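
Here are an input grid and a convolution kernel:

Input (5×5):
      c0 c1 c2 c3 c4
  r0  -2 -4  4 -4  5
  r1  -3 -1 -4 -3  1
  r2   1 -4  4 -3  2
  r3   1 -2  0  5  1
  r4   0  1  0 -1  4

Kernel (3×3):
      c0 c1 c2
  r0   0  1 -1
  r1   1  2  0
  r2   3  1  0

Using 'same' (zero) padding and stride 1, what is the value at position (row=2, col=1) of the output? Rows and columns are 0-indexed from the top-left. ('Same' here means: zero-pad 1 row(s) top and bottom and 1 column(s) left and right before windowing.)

-3

The receptive field on the zero-padded input at this output position is [-3 -1 -4 / 1 -4 4 / 1 -2 0]. Elementwise product with the kernel and sum: -1·1 + -4·-1 + 1·1 + -4·2 + 1·3 + -2·1.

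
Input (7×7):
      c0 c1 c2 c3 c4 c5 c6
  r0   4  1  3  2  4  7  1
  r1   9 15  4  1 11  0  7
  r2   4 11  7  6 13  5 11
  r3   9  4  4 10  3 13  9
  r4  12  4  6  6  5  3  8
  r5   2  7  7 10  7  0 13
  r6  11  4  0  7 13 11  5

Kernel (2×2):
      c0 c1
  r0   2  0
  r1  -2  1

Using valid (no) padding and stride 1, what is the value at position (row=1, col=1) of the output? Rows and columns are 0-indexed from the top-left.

The receptive field on the input at this output position is [15 4 / 11 7]. Elementwise product with the kernel and sum: 15·2 + 11·-2 + 7·1.

15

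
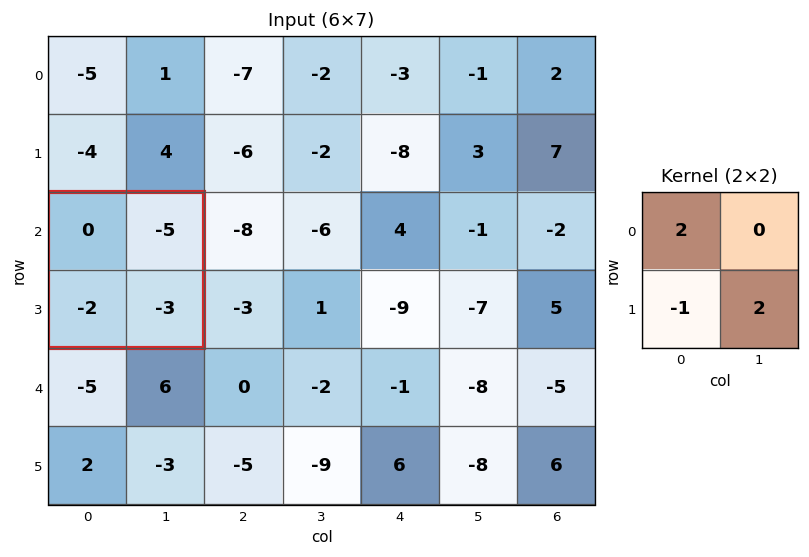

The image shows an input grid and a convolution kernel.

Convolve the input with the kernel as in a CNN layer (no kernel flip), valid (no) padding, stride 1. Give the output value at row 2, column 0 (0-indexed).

The receptive field on the input at this output position is [0 -5 / -2 -3]. Elementwise product with the kernel and sum: 0·2 + -2·-1 + -3·2.

-4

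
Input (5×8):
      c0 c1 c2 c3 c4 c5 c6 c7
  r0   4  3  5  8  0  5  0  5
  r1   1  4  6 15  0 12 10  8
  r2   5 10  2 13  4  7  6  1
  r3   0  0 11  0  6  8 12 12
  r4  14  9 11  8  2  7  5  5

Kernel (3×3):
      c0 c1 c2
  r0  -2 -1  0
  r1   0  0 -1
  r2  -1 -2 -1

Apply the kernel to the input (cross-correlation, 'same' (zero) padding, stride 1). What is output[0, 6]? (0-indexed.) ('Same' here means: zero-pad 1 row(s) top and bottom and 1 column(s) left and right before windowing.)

The receptive field on the zero-padded input at this output position is [0 0 0 / 5 0 5 / 12 10 8]. Elementwise product with the kernel and sum: 0·-2 + 0·-1 + 5·-1 + 12·-1 + 10·-2 + 8·-1.

-45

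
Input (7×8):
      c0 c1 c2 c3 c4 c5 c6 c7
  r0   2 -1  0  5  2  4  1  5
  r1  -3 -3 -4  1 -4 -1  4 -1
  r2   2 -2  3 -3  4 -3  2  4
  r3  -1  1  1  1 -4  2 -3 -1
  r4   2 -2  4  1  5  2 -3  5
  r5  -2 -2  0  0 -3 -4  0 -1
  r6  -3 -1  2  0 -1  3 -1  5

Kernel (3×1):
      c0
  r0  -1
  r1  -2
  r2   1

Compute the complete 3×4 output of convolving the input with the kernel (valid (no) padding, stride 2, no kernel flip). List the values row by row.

6 11 10 -7
2 -1 9 1
-1 -2 0 2

Output[0,0]: The receptive field on the input at this output position is [2 / -3 / 2]. Elementwise product with the kernel and sum: 2·-1 + -3·-2 + 2·1.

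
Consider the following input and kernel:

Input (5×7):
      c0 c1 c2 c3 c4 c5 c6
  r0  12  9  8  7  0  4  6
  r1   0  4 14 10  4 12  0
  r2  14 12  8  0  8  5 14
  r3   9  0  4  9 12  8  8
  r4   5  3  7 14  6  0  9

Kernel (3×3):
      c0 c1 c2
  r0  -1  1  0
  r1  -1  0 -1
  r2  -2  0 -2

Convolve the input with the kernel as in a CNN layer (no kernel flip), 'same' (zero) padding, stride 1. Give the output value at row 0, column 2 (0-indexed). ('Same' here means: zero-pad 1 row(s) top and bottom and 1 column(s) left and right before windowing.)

The receptive field on the zero-padded input at this output position is [0 0 0 / 9 8 7 / 4 14 10]. Elementwise product with the kernel and sum: 0·-1 + 0·1 + 9·-1 + 7·-1 + 4·-2 + 10·-2.

-44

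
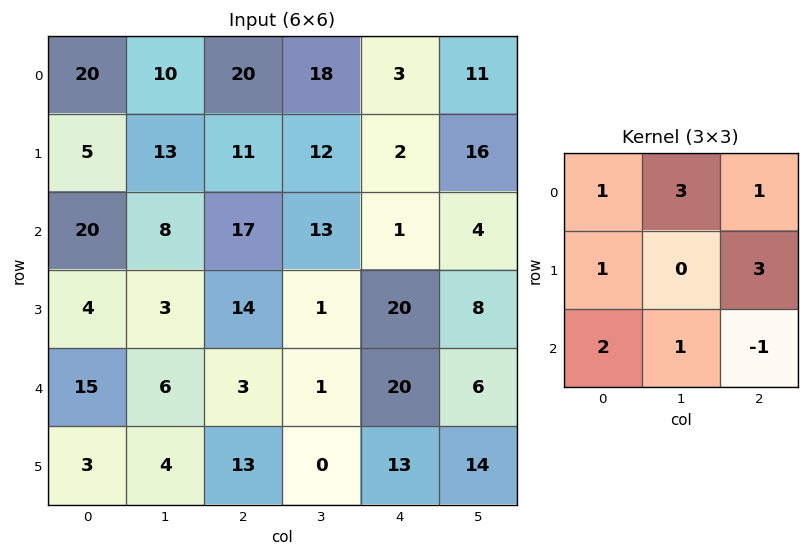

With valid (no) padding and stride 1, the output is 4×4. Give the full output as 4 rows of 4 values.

Output[0,0]: The receptive field on the input at this output position is [20 10 20 / 5 13 11 / 20 8 17]. Elementwise product with the kernel and sum: 20·1 + 10·3 + 20·1 + 5·1 + 11·3 + 20·2 + 8·1 + 17·-1.

139 157 140 121
123 124 78 73
140 92 118 61
48 76 113 87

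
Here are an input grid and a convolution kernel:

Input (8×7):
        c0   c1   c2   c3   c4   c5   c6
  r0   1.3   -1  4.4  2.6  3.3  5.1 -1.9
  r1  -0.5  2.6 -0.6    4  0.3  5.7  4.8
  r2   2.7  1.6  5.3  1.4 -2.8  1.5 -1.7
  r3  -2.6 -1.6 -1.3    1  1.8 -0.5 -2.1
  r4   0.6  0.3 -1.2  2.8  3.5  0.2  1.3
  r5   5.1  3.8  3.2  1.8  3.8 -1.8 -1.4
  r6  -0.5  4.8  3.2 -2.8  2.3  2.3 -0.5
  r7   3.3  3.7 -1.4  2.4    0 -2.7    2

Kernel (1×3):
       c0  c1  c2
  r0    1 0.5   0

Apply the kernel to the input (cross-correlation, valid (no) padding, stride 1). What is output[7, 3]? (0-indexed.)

The receptive field on the input at this output position is [2.4 0 -2.7]. Elementwise product with the kernel and sum: 2.4·1 + 0·0.5.

2.4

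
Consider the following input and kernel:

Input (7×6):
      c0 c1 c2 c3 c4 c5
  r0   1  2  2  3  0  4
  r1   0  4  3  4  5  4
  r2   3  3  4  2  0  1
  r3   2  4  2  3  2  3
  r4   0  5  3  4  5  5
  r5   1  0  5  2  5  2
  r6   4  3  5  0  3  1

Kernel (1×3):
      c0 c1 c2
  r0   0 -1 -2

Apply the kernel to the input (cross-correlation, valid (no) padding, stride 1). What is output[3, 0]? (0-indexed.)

-8

The receptive field on the input at this output position is [2 4 2]. Elementwise product with the kernel and sum: 4·-1 + 2·-2.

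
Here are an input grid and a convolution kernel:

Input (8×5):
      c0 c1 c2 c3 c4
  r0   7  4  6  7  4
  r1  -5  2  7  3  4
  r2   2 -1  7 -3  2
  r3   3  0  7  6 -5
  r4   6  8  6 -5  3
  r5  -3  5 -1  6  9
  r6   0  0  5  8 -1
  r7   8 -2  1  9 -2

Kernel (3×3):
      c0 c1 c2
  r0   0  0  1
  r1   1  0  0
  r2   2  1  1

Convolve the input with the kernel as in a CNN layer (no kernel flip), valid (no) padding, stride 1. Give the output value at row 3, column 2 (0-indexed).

The receptive field on the input at this output position is [7 6 -5 / 6 -5 3 / -1 6 9]. Elementwise product with the kernel and sum: -5·1 + 6·1 + -1·2 + 6·1 + 9·1.

14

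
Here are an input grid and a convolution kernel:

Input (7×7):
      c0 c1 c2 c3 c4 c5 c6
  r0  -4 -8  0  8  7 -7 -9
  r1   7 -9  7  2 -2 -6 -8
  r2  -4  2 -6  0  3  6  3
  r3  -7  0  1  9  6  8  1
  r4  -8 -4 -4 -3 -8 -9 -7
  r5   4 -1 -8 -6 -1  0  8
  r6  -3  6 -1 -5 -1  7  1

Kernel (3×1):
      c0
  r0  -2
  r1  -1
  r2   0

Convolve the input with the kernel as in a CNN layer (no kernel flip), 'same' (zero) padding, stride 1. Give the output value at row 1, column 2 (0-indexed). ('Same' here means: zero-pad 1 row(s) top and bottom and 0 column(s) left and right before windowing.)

-7

The receptive field on the zero-padded input at this output position is [0 / 7 / -6]. Elementwise product with the kernel and sum: 0·-2 + 7·-1.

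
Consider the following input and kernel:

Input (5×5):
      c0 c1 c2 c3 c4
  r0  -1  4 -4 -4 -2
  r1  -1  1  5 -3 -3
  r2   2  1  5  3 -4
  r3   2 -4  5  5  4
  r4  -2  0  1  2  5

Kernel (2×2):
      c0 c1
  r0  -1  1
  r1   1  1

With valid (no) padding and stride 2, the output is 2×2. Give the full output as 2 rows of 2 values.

5 2
-3 8

Output[0,0]: The receptive field on the input at this output position is [-1 4 / -1 1]. Elementwise product with the kernel and sum: -1·-1 + 4·1 + -1·1 + 1·1.
Output[0,1]: The receptive field on the input at this output position is [-4 -4 / 5 -3]. Elementwise product with the kernel and sum: -4·-1 + -4·1 + 5·1 + -3·1.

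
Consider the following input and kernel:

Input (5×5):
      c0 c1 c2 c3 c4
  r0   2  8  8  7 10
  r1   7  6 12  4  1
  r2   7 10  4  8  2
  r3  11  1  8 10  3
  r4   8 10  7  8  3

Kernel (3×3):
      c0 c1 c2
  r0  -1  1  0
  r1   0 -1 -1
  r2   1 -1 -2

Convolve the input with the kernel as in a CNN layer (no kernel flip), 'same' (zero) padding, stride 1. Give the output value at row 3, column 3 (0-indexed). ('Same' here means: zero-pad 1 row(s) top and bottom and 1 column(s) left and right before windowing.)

The receptive field on the zero-padded input at this output position is [4 8 2 / 8 10 3 / 7 8 3]. Elementwise product with the kernel and sum: 4·-1 + 8·1 + 10·-1 + 3·-1 + 7·1 + 8·-1 + 3·-2.

-16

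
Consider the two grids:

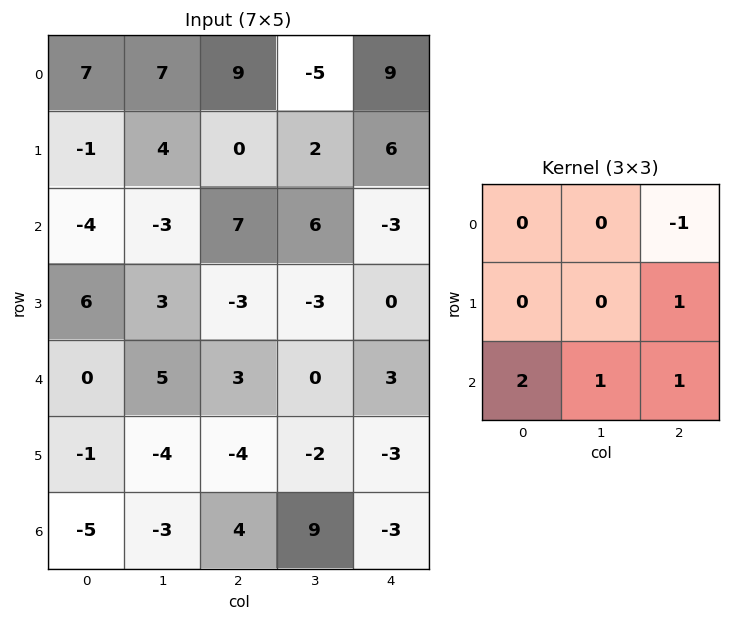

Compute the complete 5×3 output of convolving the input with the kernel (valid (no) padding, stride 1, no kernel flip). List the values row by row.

-13 14 14
19 4 -18
-2 4 12
-4 -11 -10
-16 5 8

Output[0,0]: The receptive field on the input at this output position is [7 7 9 / -1 4 0 / -4 -3 7]. Elementwise product with the kernel and sum: 9·-1 + 0·1 + -4·2 + -3·1 + 7·1.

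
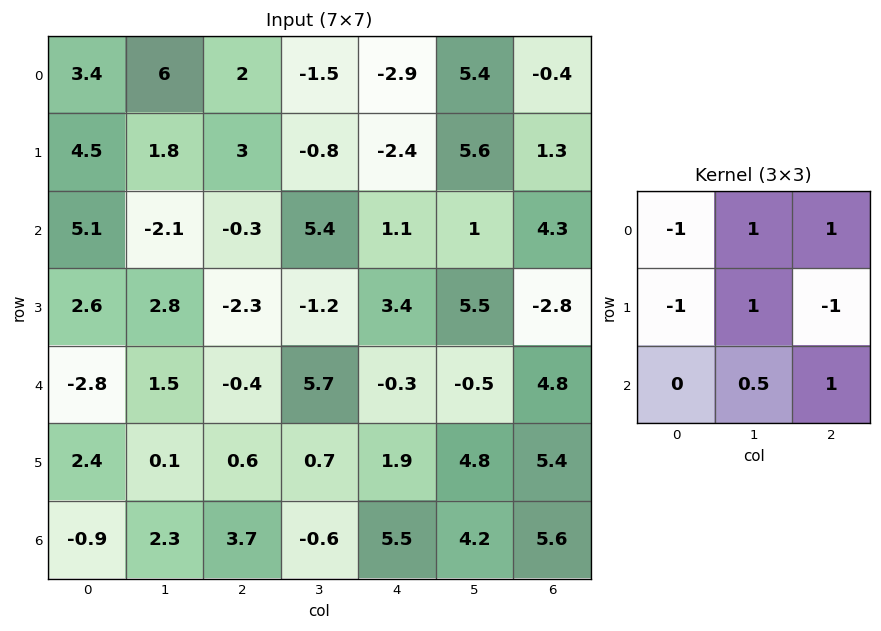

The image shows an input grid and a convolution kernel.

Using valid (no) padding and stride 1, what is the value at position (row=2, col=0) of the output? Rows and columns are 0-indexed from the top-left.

The receptive field on the input at this output position is [5.1 -2.1 -0.3 / 2.6 2.8 -2.3 / -2.8 1.5 -0.4]. Elementwise product with the kernel and sum: 5.1·-1 + -2.1·1 + -0.3·1 + 2.6·-1 + 2.8·1 + -2.3·-1 + 1.5·0.5 + -0.4·1.

-4.65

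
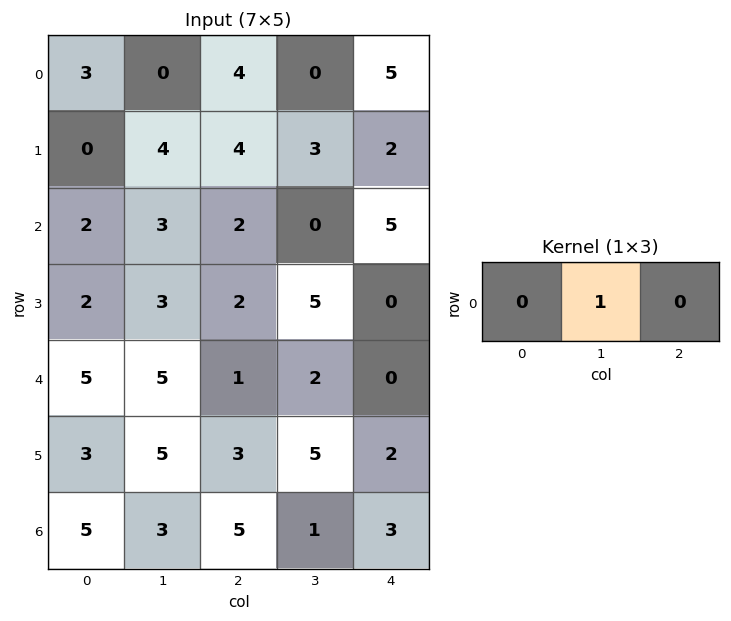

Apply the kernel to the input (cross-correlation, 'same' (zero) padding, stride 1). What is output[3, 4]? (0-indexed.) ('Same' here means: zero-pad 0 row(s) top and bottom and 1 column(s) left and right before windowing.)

0

The receptive field on the zero-padded input at this output position is [5 0 0]. Elementwise product with the kernel and sum: 0·1.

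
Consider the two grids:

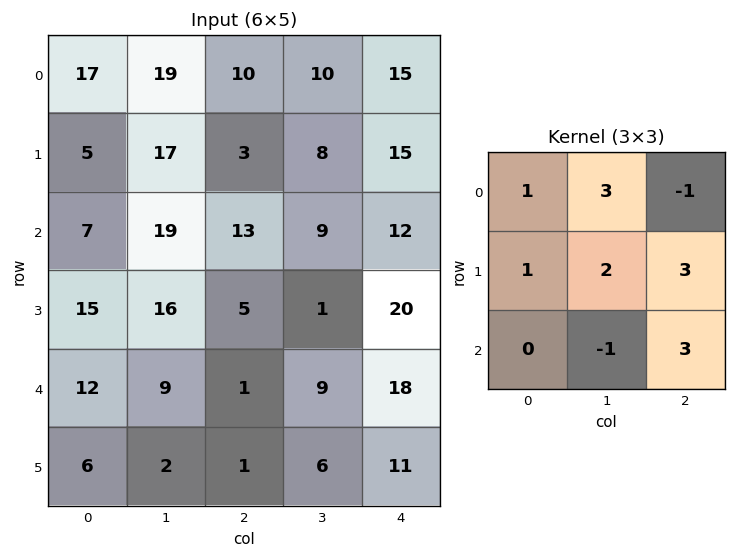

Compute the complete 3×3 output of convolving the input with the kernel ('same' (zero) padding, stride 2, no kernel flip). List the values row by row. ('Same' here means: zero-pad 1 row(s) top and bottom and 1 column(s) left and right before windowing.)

Output[0,0]: The receptive field on the zero-padded input at this output position is [0 0 0 / 0 17 19 / 0 5 17]. Elementwise product with the kernel and sum: 0·1 + 0·3 + 0·-1 + 0·1 + 17·2 + 19·3 + 5·-1 + 17·3.
Output[0,1]: The receptive field on the zero-padded input at this output position is [0 0 0 / 19 10 10 / 17 3 8]. Elementwise product with the kernel and sum: 0·1 + 0·3 + 0·-1 + 19·1 + 10·2 + 10·3 + 3·-1 + 8·3.

137 90 25
102 88 66
80 85 95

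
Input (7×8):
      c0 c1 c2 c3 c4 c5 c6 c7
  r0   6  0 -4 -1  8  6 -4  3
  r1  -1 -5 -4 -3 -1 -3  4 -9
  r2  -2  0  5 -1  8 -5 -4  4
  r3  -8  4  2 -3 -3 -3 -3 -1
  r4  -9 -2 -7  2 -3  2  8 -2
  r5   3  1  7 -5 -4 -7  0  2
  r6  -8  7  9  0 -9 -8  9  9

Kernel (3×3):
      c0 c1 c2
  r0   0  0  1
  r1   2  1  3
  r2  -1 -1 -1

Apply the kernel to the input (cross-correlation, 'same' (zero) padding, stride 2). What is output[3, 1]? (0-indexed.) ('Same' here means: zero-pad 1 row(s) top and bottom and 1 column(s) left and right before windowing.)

18

The receptive field on the zero-padded input at this output position is [1 7 -5 / 7 9 0 / 0 0 0]. Elementwise product with the kernel and sum: -5·1 + 7·2 + 9·1 + 0·3 + 0·-1 + 0·-1 + 0·-1.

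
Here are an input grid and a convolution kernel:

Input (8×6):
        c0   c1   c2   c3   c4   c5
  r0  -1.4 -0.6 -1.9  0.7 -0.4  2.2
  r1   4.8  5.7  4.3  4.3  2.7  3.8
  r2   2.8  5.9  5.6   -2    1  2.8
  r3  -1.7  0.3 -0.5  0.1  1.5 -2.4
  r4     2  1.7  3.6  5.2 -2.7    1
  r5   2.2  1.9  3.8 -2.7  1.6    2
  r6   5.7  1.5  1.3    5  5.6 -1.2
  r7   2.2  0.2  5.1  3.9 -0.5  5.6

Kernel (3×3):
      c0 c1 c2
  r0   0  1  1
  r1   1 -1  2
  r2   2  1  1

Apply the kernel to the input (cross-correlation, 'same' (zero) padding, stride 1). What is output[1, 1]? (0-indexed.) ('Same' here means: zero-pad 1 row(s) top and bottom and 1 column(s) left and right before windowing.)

The receptive field on the zero-padded input at this output position is [-1.4 -0.6 -1.9 / 4.8 5.7 4.3 / 2.8 5.9 5.6]. Elementwise product with the kernel and sum: -0.6·1 + -1.9·1 + 4.8·1 + 5.7·-1 + 4.3·2 + 2.8·2 + 5.9·1 + 5.6·1.

22.3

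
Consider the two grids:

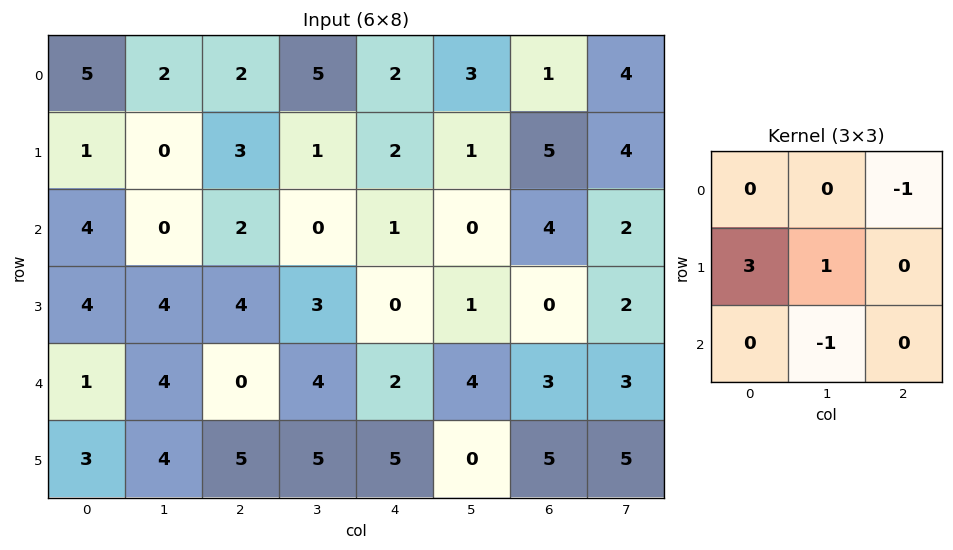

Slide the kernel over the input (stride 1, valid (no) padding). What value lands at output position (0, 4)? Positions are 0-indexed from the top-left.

6

The receptive field on the input at this output position is [2 3 1 / 2 1 5 / 1 0 4]. Elementwise product with the kernel and sum: 1·-1 + 2·3 + 1·1 + 0·-1.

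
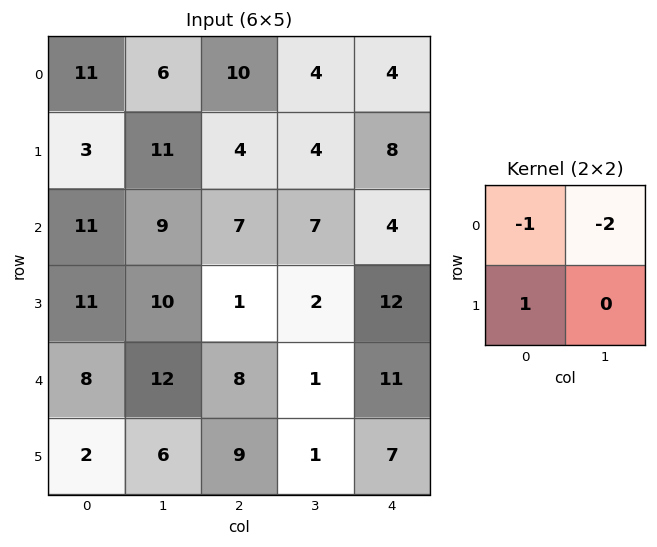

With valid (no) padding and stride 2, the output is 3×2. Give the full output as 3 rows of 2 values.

Output[0,0]: The receptive field on the input at this output position is [11 6 / 3 11]. Elementwise product with the kernel and sum: 11·-1 + 6·-2 + 3·1.
Output[0,1]: The receptive field on the input at this output position is [10 4 / 4 4]. Elementwise product with the kernel and sum: 10·-1 + 4·-2 + 4·1.

-20 -14
-18 -20
-30 -1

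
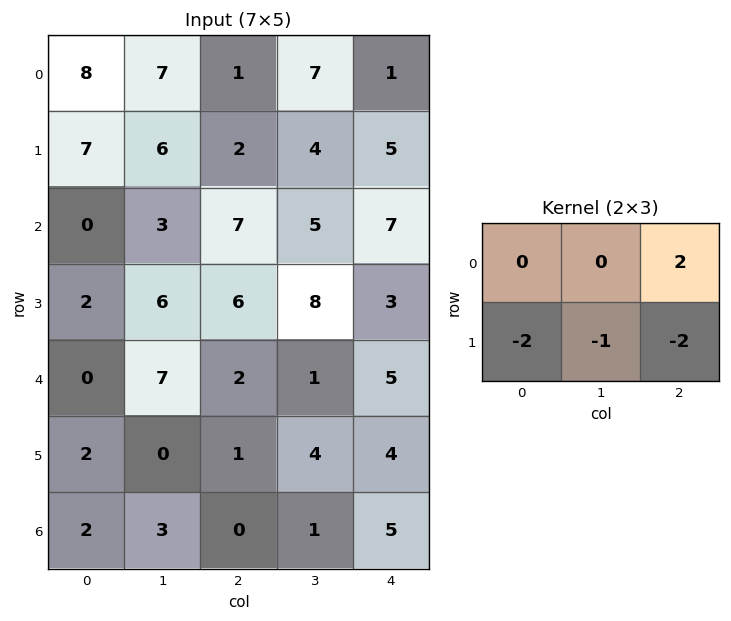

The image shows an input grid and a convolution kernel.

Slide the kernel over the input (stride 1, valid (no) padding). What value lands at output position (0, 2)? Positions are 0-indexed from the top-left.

-16

The receptive field on the input at this output position is [1 7 1 / 2 4 5]. Elementwise product with the kernel and sum: 1·2 + 2·-2 + 4·-1 + 5·-2.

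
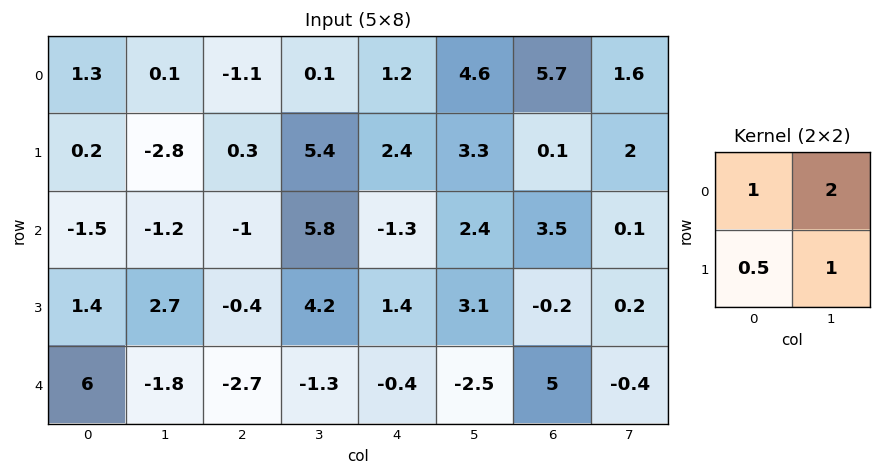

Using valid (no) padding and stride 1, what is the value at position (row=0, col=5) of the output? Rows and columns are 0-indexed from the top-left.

The receptive field on the input at this output position is [4.6 5.7 / 3.3 0.1]. Elementwise product with the kernel and sum: 4.6·1 + 5.7·2 + 3.3·0.5 + 0.1·1.

17.75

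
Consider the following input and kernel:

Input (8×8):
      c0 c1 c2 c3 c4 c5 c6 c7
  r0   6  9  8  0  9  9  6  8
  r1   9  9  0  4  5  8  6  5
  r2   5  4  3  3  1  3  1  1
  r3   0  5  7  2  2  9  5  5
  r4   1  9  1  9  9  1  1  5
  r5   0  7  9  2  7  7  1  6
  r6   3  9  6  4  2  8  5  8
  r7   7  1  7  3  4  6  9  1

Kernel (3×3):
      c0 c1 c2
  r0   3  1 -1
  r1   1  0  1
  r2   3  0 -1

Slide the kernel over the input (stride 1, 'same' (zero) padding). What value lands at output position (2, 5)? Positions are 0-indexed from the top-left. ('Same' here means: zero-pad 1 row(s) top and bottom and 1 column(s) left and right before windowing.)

20

The receptive field on the zero-padded input at this output position is [5 8 6 / 1 3 1 / 2 9 5]. Elementwise product with the kernel and sum: 5·3 + 8·1 + 6·-1 + 1·1 + 1·1 + 2·3 + 5·-1.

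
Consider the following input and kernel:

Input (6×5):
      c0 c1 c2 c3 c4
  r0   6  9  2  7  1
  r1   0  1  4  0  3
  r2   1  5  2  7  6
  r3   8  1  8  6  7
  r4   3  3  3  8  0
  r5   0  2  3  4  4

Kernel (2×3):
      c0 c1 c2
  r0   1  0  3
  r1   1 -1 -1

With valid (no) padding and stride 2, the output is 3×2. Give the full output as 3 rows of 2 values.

Output[0,0]: The receptive field on the input at this output position is [6 9 2 / 0 1 4]. Elementwise product with the kernel and sum: 6·1 + 2·3 + 0·1 + 1·-1 + 4·-1.

7 6
6 15
7 -2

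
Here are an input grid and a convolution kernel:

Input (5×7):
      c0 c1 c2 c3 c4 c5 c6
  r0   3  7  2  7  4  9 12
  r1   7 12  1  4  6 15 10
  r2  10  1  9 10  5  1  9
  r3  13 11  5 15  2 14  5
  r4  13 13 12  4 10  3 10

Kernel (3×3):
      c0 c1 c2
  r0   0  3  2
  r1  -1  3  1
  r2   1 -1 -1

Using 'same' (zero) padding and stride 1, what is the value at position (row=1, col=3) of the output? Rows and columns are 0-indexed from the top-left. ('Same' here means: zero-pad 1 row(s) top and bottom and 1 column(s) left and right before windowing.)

40

The receptive field on the zero-padded input at this output position is [2 7 4 / 1 4 6 / 9 10 5]. Elementwise product with the kernel and sum: 7·3 + 4·2 + 1·-1 + 4·3 + 6·1 + 9·1 + 10·-1 + 5·-1.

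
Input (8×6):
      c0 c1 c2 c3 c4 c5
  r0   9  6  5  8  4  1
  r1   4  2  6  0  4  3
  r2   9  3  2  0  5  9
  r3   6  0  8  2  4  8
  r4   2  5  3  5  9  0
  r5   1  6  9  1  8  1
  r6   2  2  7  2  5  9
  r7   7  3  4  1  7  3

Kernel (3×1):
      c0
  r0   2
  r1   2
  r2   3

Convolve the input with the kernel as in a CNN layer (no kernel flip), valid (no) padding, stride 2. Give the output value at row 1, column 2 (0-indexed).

45

The receptive field on the input at this output position is [5 / 4 / 9]. Elementwise product with the kernel and sum: 5·2 + 4·2 + 9·3.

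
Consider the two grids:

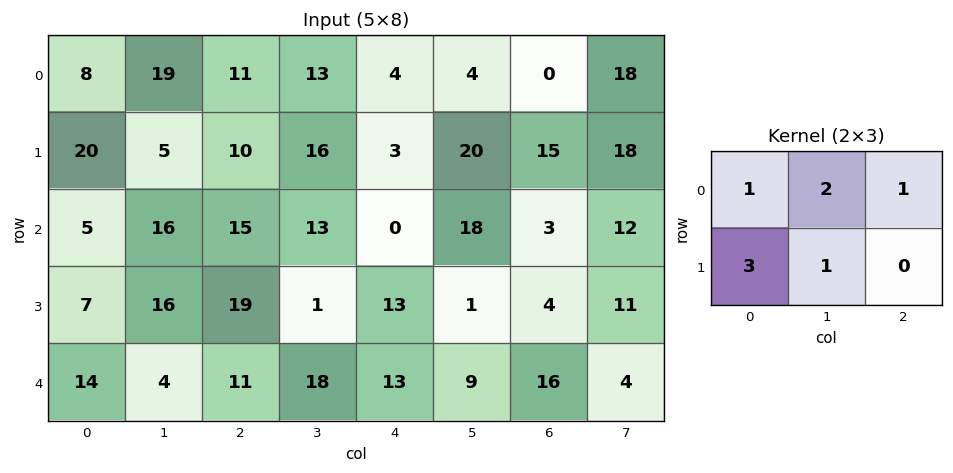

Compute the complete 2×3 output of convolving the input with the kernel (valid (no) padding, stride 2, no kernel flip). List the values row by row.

Output[0,0]: The receptive field on the input at this output position is [8 19 11 / 20 5 10]. Elementwise product with the kernel and sum: 8·1 + 19·2 + 11·1 + 20·3 + 5·1.

122 87 41
89 99 79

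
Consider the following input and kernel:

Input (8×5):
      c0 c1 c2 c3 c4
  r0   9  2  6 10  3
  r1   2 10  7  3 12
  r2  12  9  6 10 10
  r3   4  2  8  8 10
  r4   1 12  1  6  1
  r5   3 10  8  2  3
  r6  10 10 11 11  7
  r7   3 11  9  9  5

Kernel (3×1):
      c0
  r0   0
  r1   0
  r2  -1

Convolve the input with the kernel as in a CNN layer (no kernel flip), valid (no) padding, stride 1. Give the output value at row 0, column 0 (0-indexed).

The receptive field on the input at this output position is [9 / 2 / 12]. Elementwise product with the kernel and sum: 12·-1.

-12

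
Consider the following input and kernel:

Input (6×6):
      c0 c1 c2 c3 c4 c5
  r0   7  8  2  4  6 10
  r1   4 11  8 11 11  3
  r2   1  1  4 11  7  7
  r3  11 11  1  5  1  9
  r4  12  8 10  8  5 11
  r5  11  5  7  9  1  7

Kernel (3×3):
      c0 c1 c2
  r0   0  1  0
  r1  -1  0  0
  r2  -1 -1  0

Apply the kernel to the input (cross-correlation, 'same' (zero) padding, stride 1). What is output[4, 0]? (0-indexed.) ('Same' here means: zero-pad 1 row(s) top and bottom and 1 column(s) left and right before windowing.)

0

The receptive field on the zero-padded input at this output position is [0 11 11 / 0 12 8 / 0 11 5]. Elementwise product with the kernel and sum: 11·1 + 0·-1 + 0·-1 + 11·-1.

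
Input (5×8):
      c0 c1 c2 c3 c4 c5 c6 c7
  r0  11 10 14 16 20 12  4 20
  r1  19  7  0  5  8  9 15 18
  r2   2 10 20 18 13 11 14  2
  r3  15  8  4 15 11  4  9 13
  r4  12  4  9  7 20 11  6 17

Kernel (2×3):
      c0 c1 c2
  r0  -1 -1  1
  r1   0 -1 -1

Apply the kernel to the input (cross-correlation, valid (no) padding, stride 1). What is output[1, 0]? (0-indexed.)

-56

The receptive field on the input at this output position is [19 7 0 / 2 10 20]. Elementwise product with the kernel and sum: 19·-1 + 7·-1 + 0·1 + 10·-1 + 20·-1.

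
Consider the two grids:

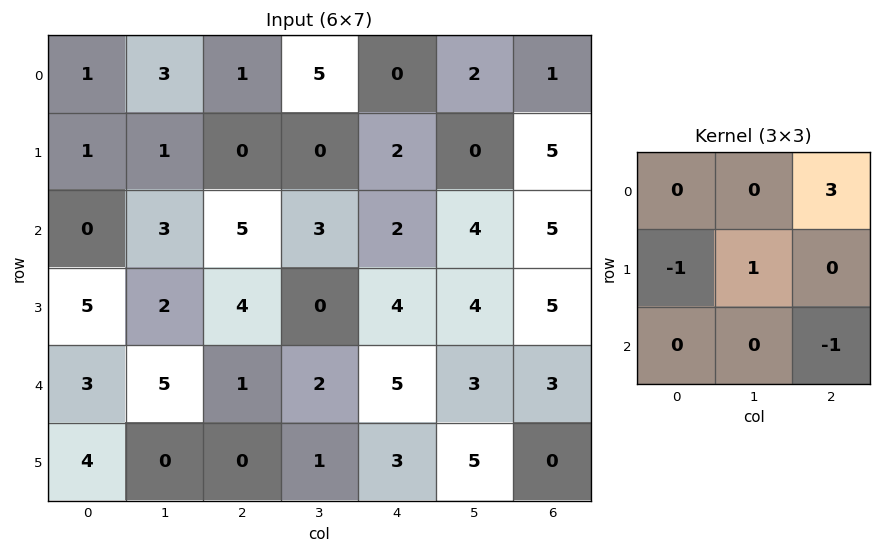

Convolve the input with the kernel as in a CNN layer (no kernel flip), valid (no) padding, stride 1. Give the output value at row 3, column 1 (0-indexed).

The receptive field on the input at this output position is [2 4 0 / 5 1 2 / 0 0 1]. Elementwise product with the kernel and sum: 0·3 + 5·-1 + 1·1 + 1·-1.

-5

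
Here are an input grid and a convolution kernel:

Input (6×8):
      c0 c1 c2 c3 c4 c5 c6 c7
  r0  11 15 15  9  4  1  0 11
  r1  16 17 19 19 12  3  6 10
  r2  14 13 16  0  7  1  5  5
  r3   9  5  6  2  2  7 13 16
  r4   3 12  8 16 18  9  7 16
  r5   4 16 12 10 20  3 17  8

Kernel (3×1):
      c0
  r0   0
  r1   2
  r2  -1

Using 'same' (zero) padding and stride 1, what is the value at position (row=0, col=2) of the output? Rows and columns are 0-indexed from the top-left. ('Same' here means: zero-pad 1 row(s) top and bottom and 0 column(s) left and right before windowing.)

11

The receptive field on the zero-padded input at this output position is [0 / 15 / 19]. Elementwise product with the kernel and sum: 15·2 + 19·-1.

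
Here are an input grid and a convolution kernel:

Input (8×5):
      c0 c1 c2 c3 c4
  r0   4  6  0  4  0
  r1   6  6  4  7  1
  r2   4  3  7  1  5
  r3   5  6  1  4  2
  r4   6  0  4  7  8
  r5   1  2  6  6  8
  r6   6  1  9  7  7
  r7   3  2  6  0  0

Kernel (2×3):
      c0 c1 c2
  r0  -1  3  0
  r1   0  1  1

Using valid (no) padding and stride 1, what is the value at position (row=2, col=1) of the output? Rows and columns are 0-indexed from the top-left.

The receptive field on the input at this output position is [3 7 1 / 6 1 4]. Elementwise product with the kernel and sum: 3·-1 + 7·3 + 1·1 + 4·1.

23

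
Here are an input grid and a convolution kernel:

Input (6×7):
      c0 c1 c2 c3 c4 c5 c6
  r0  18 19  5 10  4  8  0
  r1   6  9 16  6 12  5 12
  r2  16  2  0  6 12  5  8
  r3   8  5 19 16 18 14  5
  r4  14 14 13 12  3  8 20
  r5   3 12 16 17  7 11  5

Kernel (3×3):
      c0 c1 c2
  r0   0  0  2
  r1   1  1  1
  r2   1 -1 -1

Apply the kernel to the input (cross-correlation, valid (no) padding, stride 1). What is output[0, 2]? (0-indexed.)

24

The receptive field on the input at this output position is [5 10 4 / 16 6 12 / 0 6 12]. Elementwise product with the kernel and sum: 4·2 + 16·1 + 6·1 + 12·1 + 0·1 + 6·-1 + 12·-1.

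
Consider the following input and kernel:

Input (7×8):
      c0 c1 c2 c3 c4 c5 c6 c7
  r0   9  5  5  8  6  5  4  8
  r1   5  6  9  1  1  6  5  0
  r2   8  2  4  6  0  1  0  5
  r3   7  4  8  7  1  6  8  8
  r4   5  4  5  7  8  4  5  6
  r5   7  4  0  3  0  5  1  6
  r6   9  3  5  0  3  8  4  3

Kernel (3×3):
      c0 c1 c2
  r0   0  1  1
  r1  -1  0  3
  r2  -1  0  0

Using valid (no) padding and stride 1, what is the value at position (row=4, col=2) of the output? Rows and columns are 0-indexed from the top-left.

The receptive field on the input at this output position is [5 7 8 / 0 3 0 / 5 0 3]. Elementwise product with the kernel and sum: 7·1 + 8·1 + 0·-1 + 0·3 + 5·-1.

10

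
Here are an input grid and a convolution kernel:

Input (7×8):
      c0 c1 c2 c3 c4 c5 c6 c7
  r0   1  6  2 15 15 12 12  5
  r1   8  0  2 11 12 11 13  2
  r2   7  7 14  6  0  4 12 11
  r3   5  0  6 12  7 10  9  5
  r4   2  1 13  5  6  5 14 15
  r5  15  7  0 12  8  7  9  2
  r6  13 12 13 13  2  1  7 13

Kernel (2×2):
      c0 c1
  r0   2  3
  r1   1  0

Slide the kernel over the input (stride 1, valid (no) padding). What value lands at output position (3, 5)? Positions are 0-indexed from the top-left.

The receptive field on the input at this output position is [10 9 / 5 14]. Elementwise product with the kernel and sum: 10·2 + 9·3 + 5·1.

52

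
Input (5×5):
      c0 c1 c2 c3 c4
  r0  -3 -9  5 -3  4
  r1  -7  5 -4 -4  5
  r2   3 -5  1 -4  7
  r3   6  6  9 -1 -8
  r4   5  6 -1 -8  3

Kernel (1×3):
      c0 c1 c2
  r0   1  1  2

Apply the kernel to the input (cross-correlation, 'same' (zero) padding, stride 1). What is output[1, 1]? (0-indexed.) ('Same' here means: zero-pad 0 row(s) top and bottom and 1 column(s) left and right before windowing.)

-10

The receptive field on the zero-padded input at this output position is [-7 5 -4]. Elementwise product with the kernel and sum: -7·1 + 5·1 + -4·2.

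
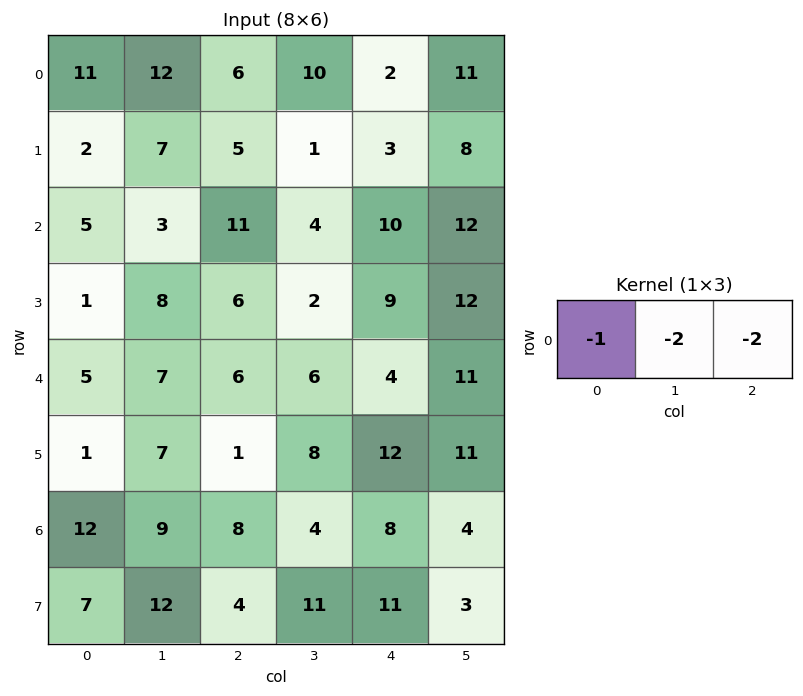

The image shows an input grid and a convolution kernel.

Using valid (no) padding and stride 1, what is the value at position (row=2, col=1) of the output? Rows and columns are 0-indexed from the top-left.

The receptive field on the input at this output position is [3 11 4]. Elementwise product with the kernel and sum: 3·-1 + 11·-2 + 4·-2.

-33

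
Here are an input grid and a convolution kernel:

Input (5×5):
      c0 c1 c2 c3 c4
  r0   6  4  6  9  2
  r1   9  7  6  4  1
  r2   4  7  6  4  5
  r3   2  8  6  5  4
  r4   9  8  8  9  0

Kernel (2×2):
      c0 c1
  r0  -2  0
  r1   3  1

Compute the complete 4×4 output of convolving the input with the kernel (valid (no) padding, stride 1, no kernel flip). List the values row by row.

Output[0,0]: The receptive field on the input at this output position is [6 4 / 9 7]. Elementwise product with the kernel and sum: 6·-2 + 9·3 + 7·1.

22 19 10 -5
1 13 10 9
6 16 11 11
31 16 21 17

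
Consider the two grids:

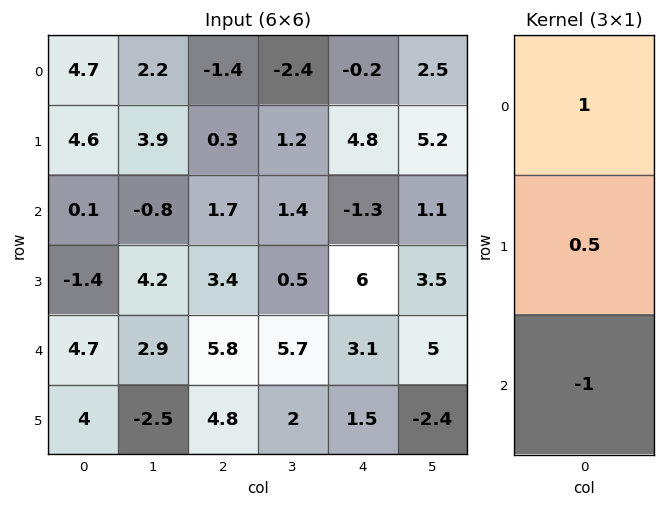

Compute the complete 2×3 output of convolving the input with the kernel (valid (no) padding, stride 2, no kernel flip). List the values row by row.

6.9 -2.95 3.5
-5.3 -2.4 -1.4

Output[0,0]: The receptive field on the input at this output position is [4.7 / 4.6 / 0.1]. Elementwise product with the kernel and sum: 4.7·1 + 4.6·0.5 + 0.1·-1.
Output[0,1]: The receptive field on the input at this output position is [-1.4 / 0.3 / 1.7]. Elementwise product with the kernel and sum: -1.4·1 + 0.3·0.5 + 1.7·-1.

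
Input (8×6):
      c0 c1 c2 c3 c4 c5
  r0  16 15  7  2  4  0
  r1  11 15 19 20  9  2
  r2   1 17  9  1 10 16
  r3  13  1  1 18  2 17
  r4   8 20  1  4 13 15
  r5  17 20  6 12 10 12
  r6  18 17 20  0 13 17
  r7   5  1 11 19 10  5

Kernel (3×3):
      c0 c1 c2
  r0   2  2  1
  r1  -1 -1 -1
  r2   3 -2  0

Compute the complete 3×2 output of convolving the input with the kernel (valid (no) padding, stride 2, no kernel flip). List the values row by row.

-7 -1
14 4
34 55

Output[0,0]: The receptive field on the input at this output position is [16 15 7 / 11 15 19 / 1 17 9]. Elementwise product with the kernel and sum: 16·2 + 15·2 + 7·1 + 11·-1 + 15·-1 + 19·-1 + 1·3 + 17·-2.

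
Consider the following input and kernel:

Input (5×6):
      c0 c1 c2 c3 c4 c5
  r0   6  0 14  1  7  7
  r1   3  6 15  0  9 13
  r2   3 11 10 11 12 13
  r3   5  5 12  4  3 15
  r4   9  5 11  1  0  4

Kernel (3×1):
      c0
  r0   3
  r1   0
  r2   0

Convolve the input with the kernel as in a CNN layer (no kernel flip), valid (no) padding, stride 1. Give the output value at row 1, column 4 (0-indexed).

The receptive field on the input at this output position is [9 / 12 / 3]. Elementwise product with the kernel and sum: 9·3.

27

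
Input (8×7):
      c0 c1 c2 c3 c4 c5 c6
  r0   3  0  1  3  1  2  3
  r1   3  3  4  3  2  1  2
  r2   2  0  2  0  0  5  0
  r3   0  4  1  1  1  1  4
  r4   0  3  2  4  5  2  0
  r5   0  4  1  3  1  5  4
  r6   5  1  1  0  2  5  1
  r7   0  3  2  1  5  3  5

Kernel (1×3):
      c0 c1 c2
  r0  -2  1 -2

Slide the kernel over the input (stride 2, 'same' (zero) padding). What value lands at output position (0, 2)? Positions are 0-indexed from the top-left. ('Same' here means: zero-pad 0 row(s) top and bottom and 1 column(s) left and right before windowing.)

-9

The receptive field on the zero-padded input at this output position is [3 1 2]. Elementwise product with the kernel and sum: 3·-2 + 1·1 + 2·-2.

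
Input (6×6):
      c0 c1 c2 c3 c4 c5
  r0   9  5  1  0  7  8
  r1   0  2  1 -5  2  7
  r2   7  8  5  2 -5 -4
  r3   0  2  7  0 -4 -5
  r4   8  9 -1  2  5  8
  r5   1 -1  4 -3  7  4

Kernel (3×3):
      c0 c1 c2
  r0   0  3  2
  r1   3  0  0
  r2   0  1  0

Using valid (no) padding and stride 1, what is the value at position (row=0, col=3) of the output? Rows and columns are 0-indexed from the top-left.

17

The receptive field on the input at this output position is [0 7 8 / -5 2 7 / 2 -5 -4]. Elementwise product with the kernel and sum: 7·3 + 8·2 + -5·3 + -5·1.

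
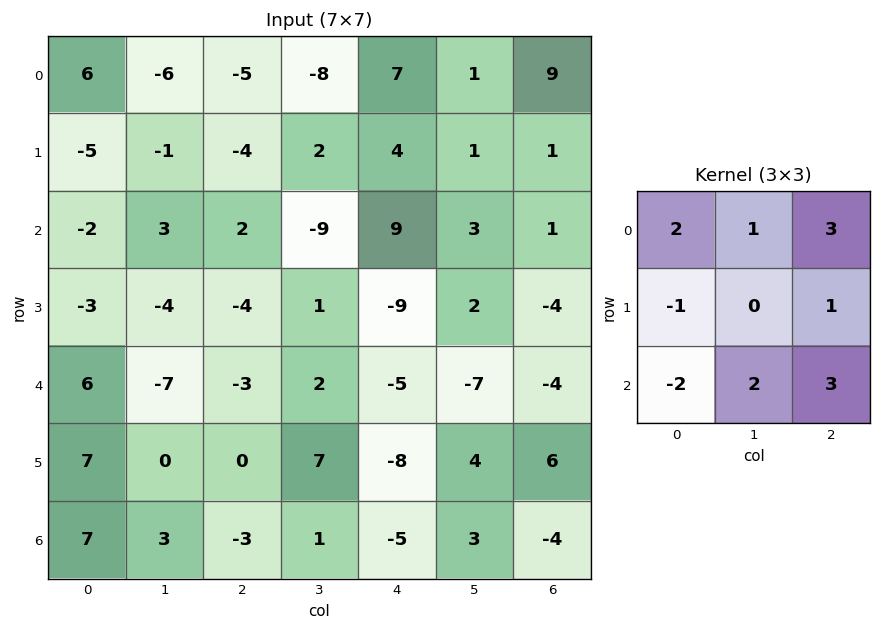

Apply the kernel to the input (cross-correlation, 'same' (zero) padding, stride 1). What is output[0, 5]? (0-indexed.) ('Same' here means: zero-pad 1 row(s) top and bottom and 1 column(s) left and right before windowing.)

-1

The receptive field on the zero-padded input at this output position is [0 0 0 / 7 1 9 / 4 1 1]. Elementwise product with the kernel and sum: 0·2 + 0·1 + 0·3 + 7·-1 + 9·1 + 4·-2 + 1·2 + 1·3.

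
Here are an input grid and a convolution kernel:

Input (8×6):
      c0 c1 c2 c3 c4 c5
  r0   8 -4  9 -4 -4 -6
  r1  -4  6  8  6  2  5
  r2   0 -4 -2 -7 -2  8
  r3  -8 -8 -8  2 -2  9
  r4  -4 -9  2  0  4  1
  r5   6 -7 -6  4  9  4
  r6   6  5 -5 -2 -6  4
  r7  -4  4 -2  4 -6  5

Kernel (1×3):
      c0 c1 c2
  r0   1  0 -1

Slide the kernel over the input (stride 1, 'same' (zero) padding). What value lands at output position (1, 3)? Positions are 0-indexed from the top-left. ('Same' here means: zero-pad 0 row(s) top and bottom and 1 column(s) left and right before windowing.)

6

The receptive field on the zero-padded input at this output position is [8 6 2]. Elementwise product with the kernel and sum: 8·1 + 2·-1.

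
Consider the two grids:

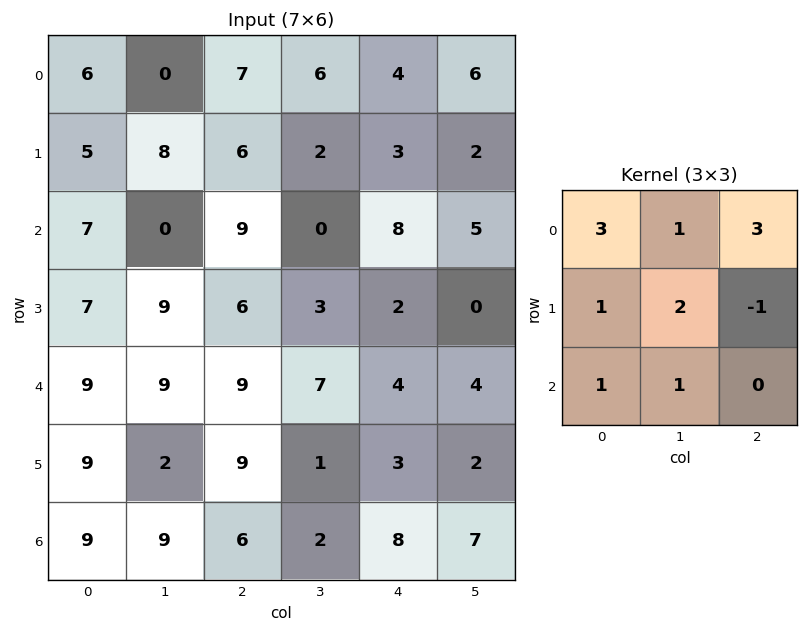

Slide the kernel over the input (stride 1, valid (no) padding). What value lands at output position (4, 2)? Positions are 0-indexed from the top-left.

The receptive field on the input at this output position is [9 7 4 / 9 1 3 / 6 2 8]. Elementwise product with the kernel and sum: 9·3 + 7·1 + 4·3 + 9·1 + 1·2 + 3·-1 + 6·1 + 2·1.

62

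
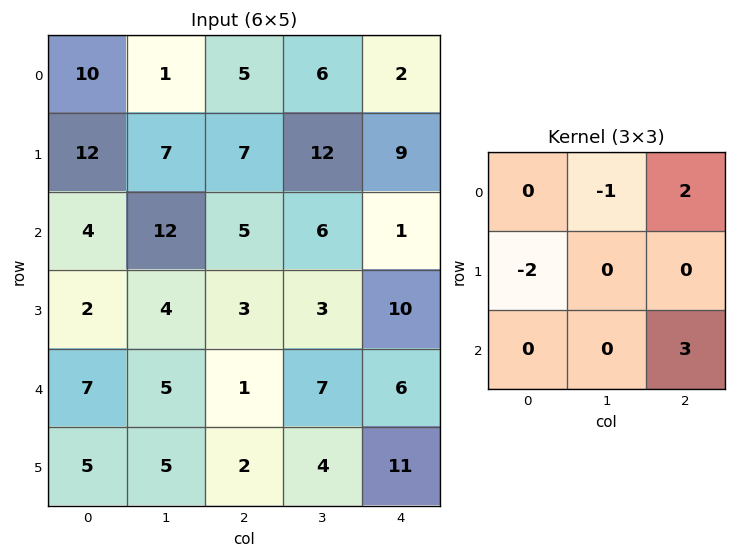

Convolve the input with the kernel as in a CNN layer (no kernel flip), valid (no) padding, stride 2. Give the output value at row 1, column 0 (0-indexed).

The receptive field on the input at this output position is [4 12 5 / 2 4 3 / 7 5 1]. Elementwise product with the kernel and sum: 12·-1 + 5·2 + 2·-2 + 1·3.

-3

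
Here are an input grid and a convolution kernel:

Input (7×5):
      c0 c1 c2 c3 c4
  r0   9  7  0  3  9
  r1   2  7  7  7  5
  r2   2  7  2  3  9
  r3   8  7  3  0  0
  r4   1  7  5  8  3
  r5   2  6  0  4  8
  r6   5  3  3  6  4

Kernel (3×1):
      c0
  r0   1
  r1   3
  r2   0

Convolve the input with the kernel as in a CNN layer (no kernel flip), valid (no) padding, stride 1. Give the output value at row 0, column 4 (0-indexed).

The receptive field on the input at this output position is [9 / 5 / 9]. Elementwise product with the kernel and sum: 9·1 + 5·3.

24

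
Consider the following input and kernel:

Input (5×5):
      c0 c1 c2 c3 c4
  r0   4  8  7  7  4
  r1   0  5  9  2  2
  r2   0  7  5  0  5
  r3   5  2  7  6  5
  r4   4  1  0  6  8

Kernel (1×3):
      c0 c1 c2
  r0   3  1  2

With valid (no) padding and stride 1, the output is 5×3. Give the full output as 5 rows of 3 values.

Output[0,0]: The receptive field on the input at this output position is [4 8 7]. Elementwise product with the kernel and sum: 4·3 + 8·1 + 7·2.

34 45 36
23 28 33
17 26 25
31 25 37
13 15 22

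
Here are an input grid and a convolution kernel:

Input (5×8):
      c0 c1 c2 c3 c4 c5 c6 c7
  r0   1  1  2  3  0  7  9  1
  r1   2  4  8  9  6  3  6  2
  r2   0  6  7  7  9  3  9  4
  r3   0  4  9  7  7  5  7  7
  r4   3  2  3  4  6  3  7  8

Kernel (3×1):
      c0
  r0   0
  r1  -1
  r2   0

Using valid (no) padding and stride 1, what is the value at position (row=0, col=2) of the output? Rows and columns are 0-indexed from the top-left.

The receptive field on the input at this output position is [2 / 8 / 7]. Elementwise product with the kernel and sum: 8·-1.

-8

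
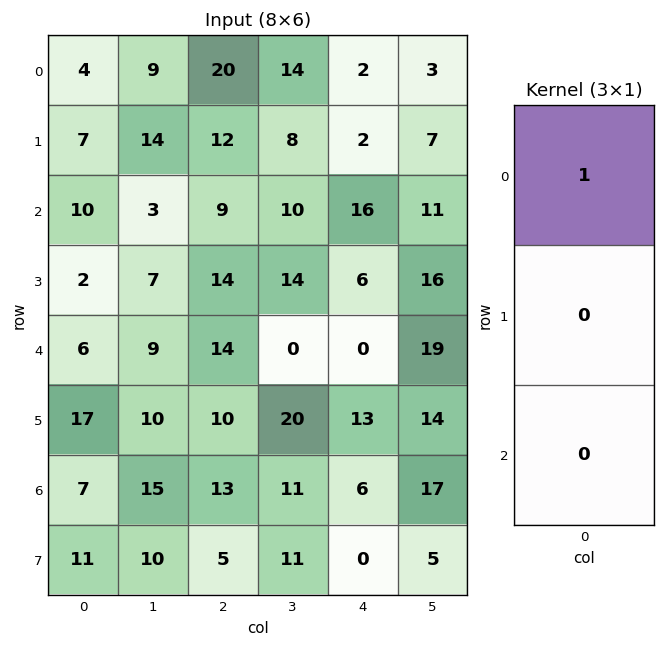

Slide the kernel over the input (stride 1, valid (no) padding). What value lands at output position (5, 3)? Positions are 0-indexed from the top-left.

20

The receptive field on the input at this output position is [20 / 11 / 11]. Elementwise product with the kernel and sum: 20·1.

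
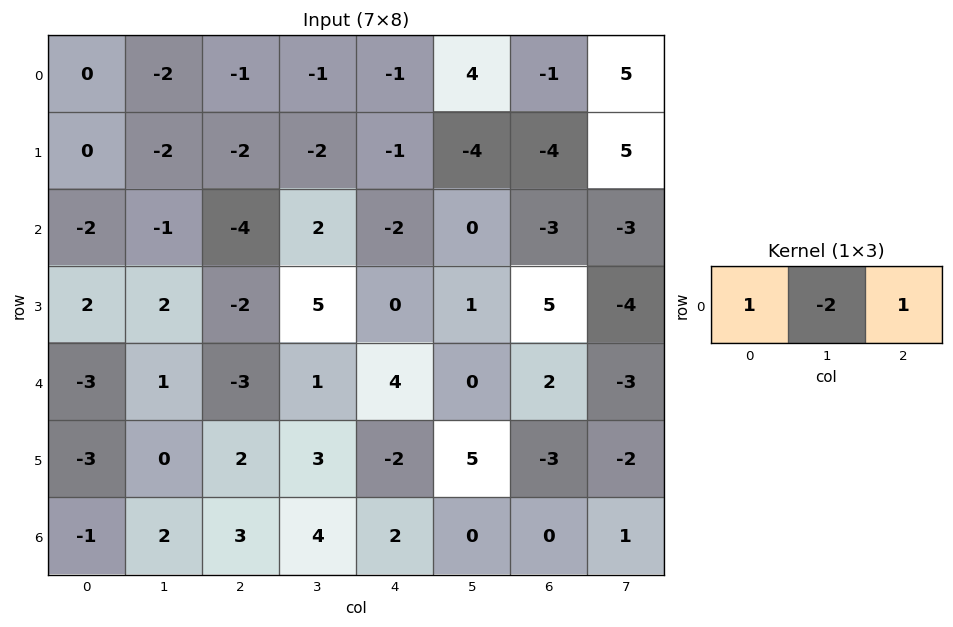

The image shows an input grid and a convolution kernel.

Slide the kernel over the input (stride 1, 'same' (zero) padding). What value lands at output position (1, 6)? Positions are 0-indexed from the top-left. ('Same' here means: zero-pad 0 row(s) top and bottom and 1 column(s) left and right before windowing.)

9

The receptive field on the zero-padded input at this output position is [-4 -4 5]. Elementwise product with the kernel and sum: -4·1 + -4·-2 + 5·1.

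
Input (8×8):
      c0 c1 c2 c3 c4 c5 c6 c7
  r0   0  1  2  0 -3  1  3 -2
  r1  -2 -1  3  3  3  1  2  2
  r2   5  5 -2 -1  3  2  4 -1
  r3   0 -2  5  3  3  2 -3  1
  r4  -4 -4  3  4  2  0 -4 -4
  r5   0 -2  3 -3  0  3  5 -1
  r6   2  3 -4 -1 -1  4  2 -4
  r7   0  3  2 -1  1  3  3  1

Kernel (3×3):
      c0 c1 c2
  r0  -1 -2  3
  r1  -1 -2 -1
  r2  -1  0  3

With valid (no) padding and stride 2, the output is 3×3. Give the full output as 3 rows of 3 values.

-6 -12 12
-9 2 -13
8 -1 -18

Output[0,0]: The receptive field on the input at this output position is [0 1 2 / -2 -1 3 / 5 5 -2]. Elementwise product with the kernel and sum: 0·-1 + 1·-2 + 2·3 + -2·-1 + -1·-2 + 3·-1 + 5·-1 + -2·3.
Output[0,1]: The receptive field on the input at this output position is [2 0 -3 / 3 3 3 / -2 -1 3]. Elementwise product with the kernel and sum: 2·-1 + 0·-2 + -3·3 + 3·-1 + 3·-2 + 3·-1 + -2·-1 + 3·3.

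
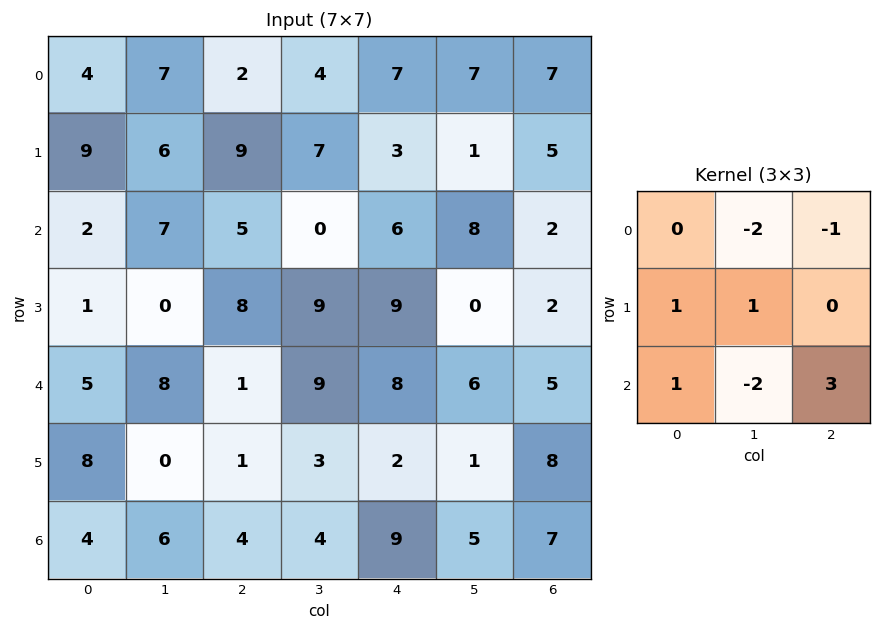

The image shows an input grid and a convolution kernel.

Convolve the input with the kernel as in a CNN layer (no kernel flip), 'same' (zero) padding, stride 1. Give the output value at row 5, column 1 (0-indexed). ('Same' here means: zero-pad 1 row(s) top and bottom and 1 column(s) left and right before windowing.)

-5

The receptive field on the zero-padded input at this output position is [5 8 1 / 8 0 1 / 4 6 4]. Elementwise product with the kernel and sum: 8·-2 + 1·-1 + 8·1 + 0·1 + 4·1 + 6·-2 + 4·3.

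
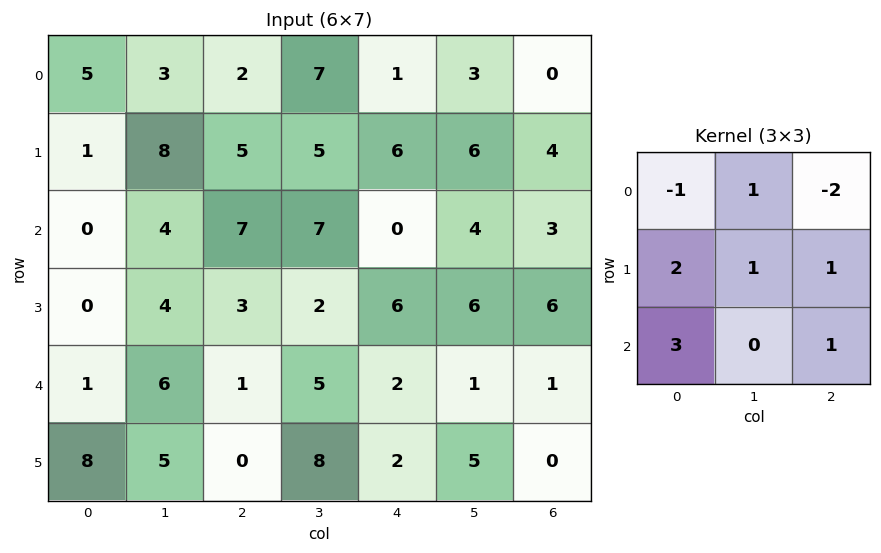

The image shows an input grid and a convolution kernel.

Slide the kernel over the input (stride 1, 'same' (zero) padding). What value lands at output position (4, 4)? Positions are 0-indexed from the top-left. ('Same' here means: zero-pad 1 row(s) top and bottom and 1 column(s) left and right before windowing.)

The receptive field on the zero-padded input at this output position is [2 6 6 / 5 2 1 / 8 2 5]. Elementwise product with the kernel and sum: 2·-1 + 6·1 + 6·-2 + 5·2 + 2·1 + 1·1 + 8·3 + 5·1.

34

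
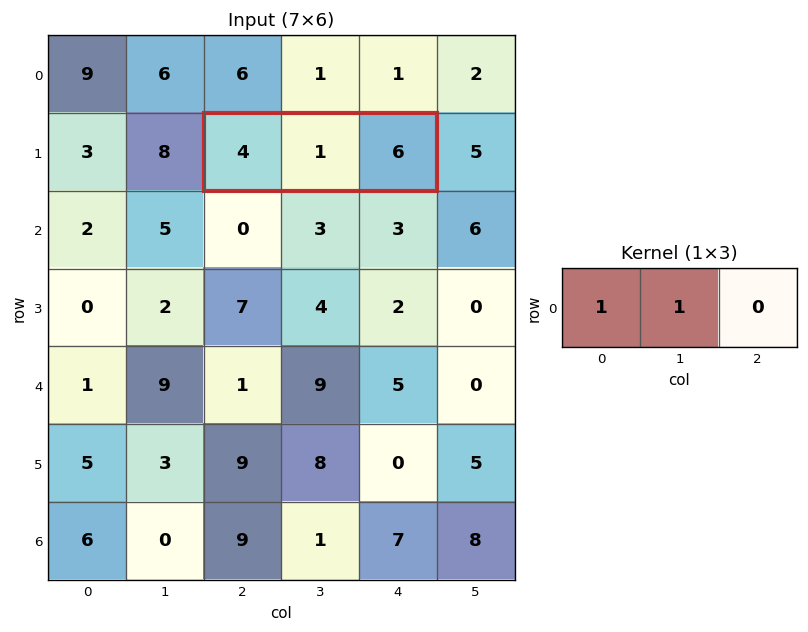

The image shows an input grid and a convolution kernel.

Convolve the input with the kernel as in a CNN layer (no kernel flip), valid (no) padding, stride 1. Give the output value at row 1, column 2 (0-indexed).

5

The receptive field on the input at this output position is [4 1 6]. Elementwise product with the kernel and sum: 4·1 + 1·1.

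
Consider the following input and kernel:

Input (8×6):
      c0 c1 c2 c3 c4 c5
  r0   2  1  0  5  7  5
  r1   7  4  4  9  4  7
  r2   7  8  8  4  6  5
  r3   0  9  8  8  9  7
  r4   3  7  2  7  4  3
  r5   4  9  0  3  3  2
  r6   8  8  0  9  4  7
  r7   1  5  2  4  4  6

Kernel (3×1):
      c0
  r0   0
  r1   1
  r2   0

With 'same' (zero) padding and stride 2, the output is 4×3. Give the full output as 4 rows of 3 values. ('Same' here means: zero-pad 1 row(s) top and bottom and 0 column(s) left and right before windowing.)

2 0 7
7 8 6
3 2 4
8 0 4

Output[0,0]: The receptive field on the zero-padded input at this output position is [0 / 2 / 7]. Elementwise product with the kernel and sum: 2·1.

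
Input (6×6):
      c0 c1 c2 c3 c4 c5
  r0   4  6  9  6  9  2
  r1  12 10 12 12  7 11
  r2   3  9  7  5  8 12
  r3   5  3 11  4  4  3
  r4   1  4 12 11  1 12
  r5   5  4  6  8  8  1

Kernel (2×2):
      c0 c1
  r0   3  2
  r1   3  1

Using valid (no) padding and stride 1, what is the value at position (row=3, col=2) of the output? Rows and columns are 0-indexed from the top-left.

The receptive field on the input at this output position is [11 4 / 12 11]. Elementwise product with the kernel and sum: 11·3 + 4·2 + 12·3 + 11·1.

88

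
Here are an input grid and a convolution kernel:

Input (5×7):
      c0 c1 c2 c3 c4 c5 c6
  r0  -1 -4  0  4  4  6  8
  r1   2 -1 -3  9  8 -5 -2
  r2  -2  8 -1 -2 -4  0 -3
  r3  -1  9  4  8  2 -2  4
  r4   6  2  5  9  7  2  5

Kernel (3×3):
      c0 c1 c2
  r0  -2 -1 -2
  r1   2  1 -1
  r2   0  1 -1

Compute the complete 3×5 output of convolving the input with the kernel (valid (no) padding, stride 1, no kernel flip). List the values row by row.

Output[0,0]: The receptive field on the input at this output position is [-1 -4 0 / 2 -1 -3 / -2 8 -1]. Elementwise product with the kernel and sum: -1·-2 + -4·-1 + 0·-2 + 2·2 + -1·1 + -3·-1 + 8·1 + -1·-1.

21 -13 -15 3 -14
13 0 -13 -20 -18
-2 -1 28 33 9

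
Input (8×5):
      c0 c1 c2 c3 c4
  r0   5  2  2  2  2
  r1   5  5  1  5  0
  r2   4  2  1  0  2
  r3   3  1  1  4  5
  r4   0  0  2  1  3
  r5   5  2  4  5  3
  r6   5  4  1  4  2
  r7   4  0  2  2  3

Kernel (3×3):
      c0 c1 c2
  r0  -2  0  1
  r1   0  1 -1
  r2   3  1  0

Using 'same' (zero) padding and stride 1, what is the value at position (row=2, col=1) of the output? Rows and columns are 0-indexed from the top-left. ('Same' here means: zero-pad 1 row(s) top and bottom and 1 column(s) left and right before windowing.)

2

The receptive field on the zero-padded input at this output position is [5 5 1 / 4 2 1 / 3 1 1]. Elementwise product with the kernel and sum: 5·-2 + 1·1 + 2·1 + 1·-1 + 3·3 + 1·1.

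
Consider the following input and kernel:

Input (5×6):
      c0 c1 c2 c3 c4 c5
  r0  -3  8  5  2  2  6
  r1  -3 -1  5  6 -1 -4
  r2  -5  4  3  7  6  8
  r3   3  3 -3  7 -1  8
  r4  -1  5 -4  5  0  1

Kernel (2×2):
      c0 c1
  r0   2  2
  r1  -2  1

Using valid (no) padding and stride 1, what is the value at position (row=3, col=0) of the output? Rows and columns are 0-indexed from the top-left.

19

The receptive field on the input at this output position is [3 3 / -1 5]. Elementwise product with the kernel and sum: 3·2 + 3·2 + -1·-2 + 5·1.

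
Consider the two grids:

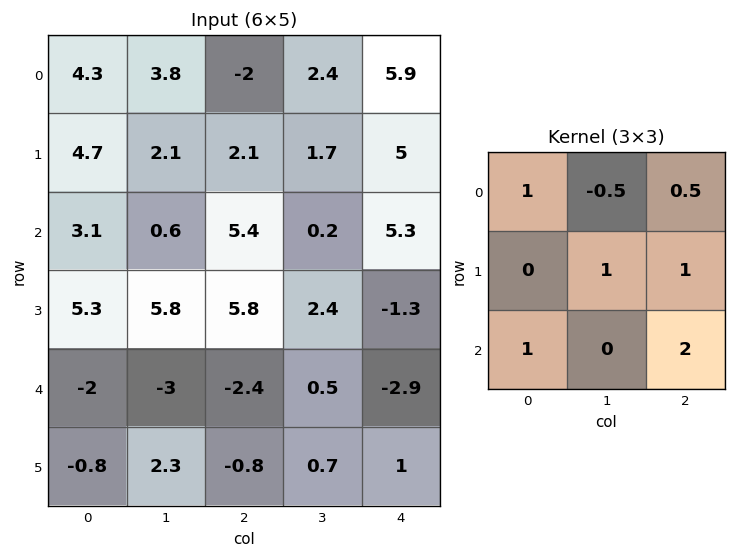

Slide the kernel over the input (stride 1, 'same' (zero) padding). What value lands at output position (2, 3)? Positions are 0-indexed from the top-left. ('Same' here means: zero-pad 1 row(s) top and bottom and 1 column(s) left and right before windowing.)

12.45

The receptive field on the zero-padded input at this output position is [2.1 1.7 5 / 5.4 0.2 5.3 / 5.8 2.4 -1.3]. Elementwise product with the kernel and sum: 2.1·1 + 1.7·-0.5 + 5·0.5 + 0.2·1 + 5.3·1 + 5.8·1 + -1.3·2.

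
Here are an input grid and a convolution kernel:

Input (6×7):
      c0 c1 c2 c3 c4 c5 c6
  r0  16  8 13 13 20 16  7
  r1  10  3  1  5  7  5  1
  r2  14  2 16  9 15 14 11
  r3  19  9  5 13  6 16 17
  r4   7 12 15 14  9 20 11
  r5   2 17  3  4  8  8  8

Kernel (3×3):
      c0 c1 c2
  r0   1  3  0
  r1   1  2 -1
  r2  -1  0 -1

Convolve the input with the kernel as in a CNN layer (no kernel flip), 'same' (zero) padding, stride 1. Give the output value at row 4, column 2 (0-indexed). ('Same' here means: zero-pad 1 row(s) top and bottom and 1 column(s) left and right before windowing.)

The receptive field on the zero-padded input at this output position is [9 5 13 / 12 15 14 / 17 3 4]. Elementwise product with the kernel and sum: 9·1 + 5·3 + 12·1 + 15·2 + 14·-1 + 17·-1 + 4·-1.

31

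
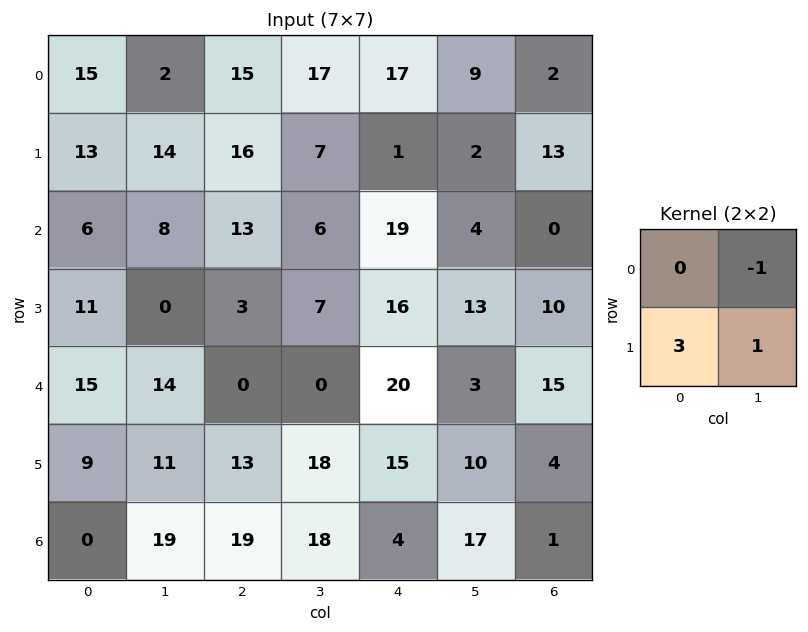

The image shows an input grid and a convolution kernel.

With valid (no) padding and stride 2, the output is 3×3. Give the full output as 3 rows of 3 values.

51 38 -4
25 10 57
24 57 52

Output[0,0]: The receptive field on the input at this output position is [15 2 / 13 14]. Elementwise product with the kernel and sum: 2·-1 + 13·3 + 14·1.
Output[0,1]: The receptive field on the input at this output position is [15 17 / 16 7]. Elementwise product with the kernel and sum: 17·-1 + 16·3 + 7·1.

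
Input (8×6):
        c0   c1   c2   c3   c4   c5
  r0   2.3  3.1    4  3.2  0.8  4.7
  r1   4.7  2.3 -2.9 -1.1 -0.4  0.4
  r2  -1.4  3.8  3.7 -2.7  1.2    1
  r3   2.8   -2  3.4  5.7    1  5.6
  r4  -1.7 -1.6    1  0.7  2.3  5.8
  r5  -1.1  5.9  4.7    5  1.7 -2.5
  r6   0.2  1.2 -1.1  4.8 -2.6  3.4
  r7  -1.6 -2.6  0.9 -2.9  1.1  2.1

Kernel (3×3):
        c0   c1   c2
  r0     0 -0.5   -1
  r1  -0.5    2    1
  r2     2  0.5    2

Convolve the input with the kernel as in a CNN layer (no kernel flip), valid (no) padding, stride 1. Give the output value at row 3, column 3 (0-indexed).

The receptive field on the input at this output position is [5.7 1 5.6 / 0.7 2.3 5.8 / 5 1.7 -2.5]. Elementwise product with the kernel and sum: 1·-0.5 + 5.6·-1 + 0.7·-0.5 + 2.3·2 + 5.8·1 + 5·2 + 1.7·0.5 + -2.5·2.

9.8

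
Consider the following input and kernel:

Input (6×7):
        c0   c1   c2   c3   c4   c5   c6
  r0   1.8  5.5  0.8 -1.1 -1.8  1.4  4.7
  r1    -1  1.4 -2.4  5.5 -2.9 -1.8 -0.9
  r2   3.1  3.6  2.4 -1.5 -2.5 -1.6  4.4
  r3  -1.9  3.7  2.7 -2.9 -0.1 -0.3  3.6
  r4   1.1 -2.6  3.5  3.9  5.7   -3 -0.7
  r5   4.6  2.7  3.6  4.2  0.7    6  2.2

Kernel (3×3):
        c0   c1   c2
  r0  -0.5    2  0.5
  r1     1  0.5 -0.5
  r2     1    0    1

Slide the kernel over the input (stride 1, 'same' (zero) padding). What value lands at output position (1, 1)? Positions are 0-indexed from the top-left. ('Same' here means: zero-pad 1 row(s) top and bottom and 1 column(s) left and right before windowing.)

The receptive field on the zero-padded input at this output position is [1.8 5.5 0.8 / -1 1.4 -2.4 / 3.1 3.6 2.4]. Elementwise product with the kernel and sum: 1.8·-0.5 + 5.5·2 + 0.8·0.5 + -1·1 + 1.4·0.5 + -2.4·-0.5 + 3.1·1 + 2.4·1.

16.9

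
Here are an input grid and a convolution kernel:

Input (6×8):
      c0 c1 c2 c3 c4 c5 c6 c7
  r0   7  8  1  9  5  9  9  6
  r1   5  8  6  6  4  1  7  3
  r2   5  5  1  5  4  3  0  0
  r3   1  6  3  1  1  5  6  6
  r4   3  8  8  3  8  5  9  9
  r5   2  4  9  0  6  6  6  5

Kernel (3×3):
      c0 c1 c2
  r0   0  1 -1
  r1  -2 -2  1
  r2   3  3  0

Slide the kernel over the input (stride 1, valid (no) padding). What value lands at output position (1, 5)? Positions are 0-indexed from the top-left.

The receptive field on the input at this output position is [1 7 3 / 3 0 0 / 5 6 6]. Elementwise product with the kernel and sum: 7·1 + 3·-1 + 3·-2 + 0·-2 + 0·1 + 5·3 + 6·3.

31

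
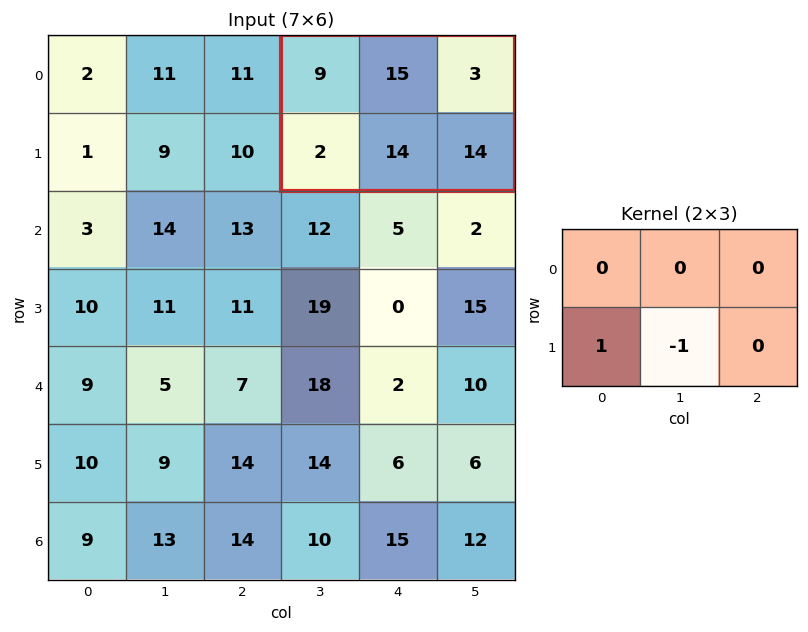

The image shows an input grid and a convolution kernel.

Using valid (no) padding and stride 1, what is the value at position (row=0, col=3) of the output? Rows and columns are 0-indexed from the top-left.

The receptive field on the input at this output position is [9 15 3 / 2 14 14]. Elementwise product with the kernel and sum: 2·1 + 14·-1.

-12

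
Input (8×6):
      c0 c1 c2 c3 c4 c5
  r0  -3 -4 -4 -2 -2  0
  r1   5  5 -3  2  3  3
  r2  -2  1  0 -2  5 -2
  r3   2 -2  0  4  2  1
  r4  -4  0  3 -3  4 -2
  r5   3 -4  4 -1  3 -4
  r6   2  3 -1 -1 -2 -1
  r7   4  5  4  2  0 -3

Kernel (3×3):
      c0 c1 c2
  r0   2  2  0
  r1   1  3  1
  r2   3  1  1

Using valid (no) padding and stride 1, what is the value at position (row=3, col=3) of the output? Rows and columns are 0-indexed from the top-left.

The receptive field on the input at this output position is [4 2 1 / -3 4 -2 / -1 3 -4]. Elementwise product with the kernel and sum: 4·2 + 2·2 + -3·1 + 4·3 + -2·1 + -1·3 + 3·1 + -4·1.

15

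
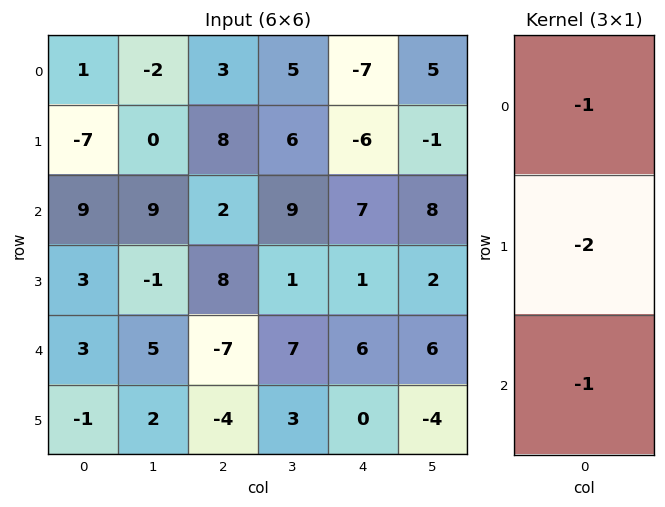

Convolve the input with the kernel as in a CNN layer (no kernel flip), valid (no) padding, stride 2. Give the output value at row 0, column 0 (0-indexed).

4

The receptive field on the input at this output position is [1 / -7 / 9]. Elementwise product with the kernel and sum: 1·-1 + -7·-2 + 9·-1.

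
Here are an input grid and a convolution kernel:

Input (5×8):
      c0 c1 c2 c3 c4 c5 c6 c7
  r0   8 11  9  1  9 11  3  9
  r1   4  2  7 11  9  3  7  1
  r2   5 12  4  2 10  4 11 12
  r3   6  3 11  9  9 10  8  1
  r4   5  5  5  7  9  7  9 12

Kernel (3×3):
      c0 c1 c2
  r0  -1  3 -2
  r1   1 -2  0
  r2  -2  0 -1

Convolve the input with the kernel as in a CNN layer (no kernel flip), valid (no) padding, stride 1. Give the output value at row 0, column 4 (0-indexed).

The receptive field on the input at this output position is [9 11 3 / 9 3 7 / 10 4 11]. Elementwise product with the kernel and sum: 9·-1 + 11·3 + 3·-2 + 9·1 + 3·-2 + 10·-2 + 11·-1.

-10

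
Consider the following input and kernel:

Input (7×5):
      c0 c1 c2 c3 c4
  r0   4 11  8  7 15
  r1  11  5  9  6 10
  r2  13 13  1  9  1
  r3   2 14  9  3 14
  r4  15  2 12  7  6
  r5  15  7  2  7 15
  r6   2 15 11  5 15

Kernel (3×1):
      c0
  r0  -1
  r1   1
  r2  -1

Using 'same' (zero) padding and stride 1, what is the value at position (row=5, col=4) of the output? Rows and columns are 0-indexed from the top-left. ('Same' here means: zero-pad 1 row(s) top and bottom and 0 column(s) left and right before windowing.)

The receptive field on the zero-padded input at this output position is [6 / 15 / 15]. Elementwise product with the kernel and sum: 6·-1 + 15·1 + 15·-1.

-6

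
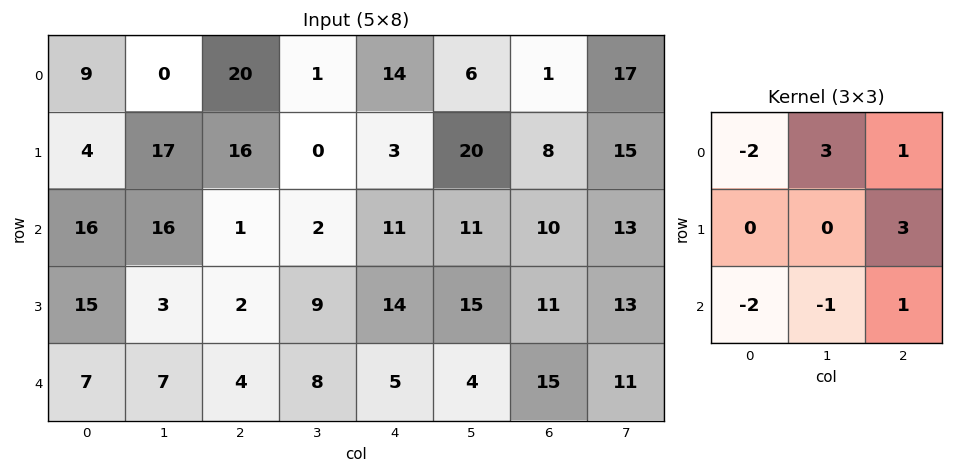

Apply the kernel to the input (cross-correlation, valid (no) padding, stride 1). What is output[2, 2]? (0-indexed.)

The receptive field on the input at this output position is [1 2 11 / 2 9 14 / 4 8 5]. Elementwise product with the kernel and sum: 1·-2 + 2·3 + 11·1 + 14·3 + 4·-2 + 8·-1 + 5·1.

46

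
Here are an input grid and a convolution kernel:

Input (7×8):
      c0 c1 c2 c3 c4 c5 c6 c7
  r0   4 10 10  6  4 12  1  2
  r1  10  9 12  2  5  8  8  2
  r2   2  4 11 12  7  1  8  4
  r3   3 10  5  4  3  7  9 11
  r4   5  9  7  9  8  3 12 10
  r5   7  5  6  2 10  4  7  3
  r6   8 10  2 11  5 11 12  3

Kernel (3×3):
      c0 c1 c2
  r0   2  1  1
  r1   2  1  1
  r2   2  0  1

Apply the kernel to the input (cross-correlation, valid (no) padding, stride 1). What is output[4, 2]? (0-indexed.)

The receptive field on the input at this output position is [7 9 8 / 6 2 10 / 2 11 5]. Elementwise product with the kernel and sum: 7·2 + 9·1 + 8·1 + 6·2 + 2·1 + 10·1 + 2·2 + 5·1.

64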